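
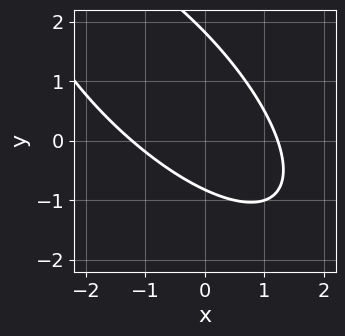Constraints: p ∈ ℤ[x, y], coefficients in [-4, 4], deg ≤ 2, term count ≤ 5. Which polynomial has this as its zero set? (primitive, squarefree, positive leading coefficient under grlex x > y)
deg p = 2.
Putting this together gives p.

2*x^2 + 3*x*y + 2*y^2 - 2*y - 3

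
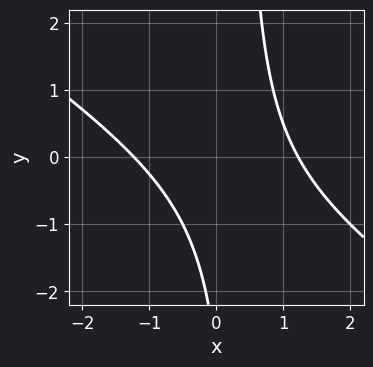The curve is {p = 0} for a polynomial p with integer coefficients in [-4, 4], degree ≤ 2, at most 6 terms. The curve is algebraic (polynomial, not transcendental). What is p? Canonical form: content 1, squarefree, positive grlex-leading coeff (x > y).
2*x^2 + 3*x*y - y - 3

(a) deg p = 2. The shape is more complex than any degree-1 curve.
(b) Reading off the gridlines: it misses every integer gridline on the y-axis.
(c) The integer polynomial consistent with all of this is the stated p.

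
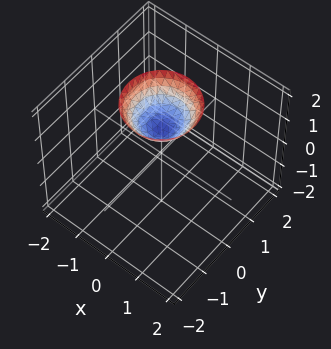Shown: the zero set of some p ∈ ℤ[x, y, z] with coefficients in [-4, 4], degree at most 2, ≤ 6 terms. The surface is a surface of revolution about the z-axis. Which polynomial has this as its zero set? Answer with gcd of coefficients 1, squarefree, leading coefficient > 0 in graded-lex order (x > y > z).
x^2 + y^2 - z + 1

1. Degree: a generic line meets the surface in up to 2 points, so deg p = 2.
2. Symmetries: every cross-section ⟂ z is a circle, so x, y appear only via x² + y².
3. From the axis intercepts and sections: a circular section at z = 2 has radius exactly 1; the surface avoids every integer y-axis point in the box; one z-axis crossing is at z = 1; the surface avoids every integer x-axis point in the box.
4. Fitting integer coefficients to these (and the overall shape) gives p.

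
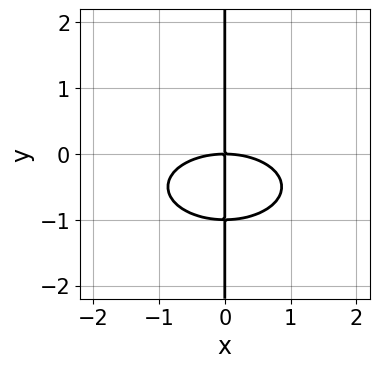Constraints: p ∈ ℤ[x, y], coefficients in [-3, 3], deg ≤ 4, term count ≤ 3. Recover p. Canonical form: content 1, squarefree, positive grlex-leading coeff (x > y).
1. The degree is 3 — no degree-2 curve has this shape.
2. Reading off the gridlines: every point of the y-axis in the box is on the curve; it crosses the x-axis at the gridline x = 0.
3. Fitting integer coefficients to these (and the overall shape) gives p.

x^3 + 3*x*y^2 + 3*x*y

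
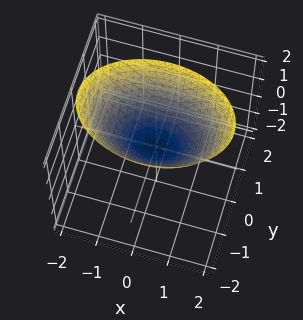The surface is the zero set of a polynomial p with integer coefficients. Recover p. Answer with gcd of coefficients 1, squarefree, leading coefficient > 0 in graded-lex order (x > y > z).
1. deg p = 2.
2. Symmetries: the y ↦ −y reflection is a symmetry, so y appears only in even powers; it's symmetric under x → −x, forcing even powers of x.
3. From the visible intercepts: it meets the y-axis at y = 0 (among the integer gridlines); it crosses the x-axis at the gridline x = 0; one z-axis crossing is at z = 0.
4. Putting this together gives p.

x^2 + 2*y^2 - 2*z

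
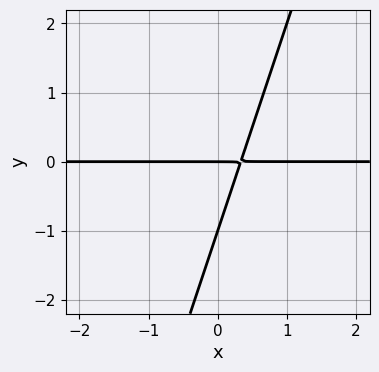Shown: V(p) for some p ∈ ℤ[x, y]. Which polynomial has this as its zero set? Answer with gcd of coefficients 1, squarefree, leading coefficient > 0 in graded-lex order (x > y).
1. Degree: a generic line meets the curve in up to 2 points, so deg p = 2.
2. From the visible intercepts: every point of the x-axis in the box is on the curve; the y-axis gridline crossings are at y ∈ {-1, 0}.
3. Matching integer coefficients to the picture gives p.

3*x*y - y^2 - y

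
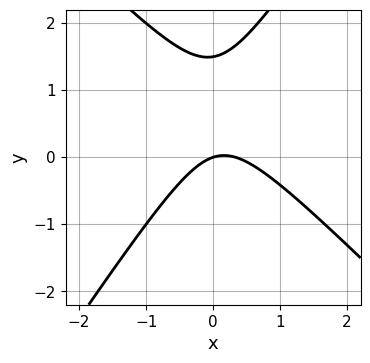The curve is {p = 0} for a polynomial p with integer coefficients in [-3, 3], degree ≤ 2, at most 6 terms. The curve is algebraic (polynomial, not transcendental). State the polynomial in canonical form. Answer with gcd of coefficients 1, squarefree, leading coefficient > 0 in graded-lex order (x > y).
(a) deg p = 2.
(b) Checking where it meets the axes: it crosses the y-axis at the gridline y = 0; it meets the x-axis at x = 0 (among the integer gridlines).
(c) These observations pin down the coefficients.

3*x^2 + x*y - 2*y^2 - x + 3*y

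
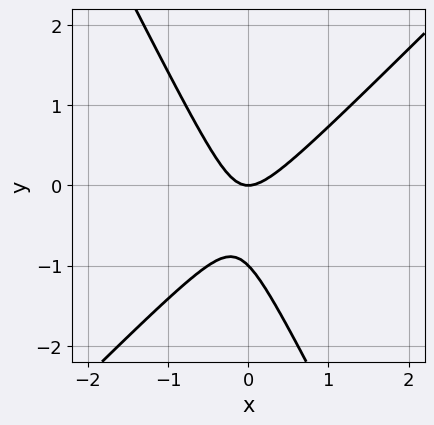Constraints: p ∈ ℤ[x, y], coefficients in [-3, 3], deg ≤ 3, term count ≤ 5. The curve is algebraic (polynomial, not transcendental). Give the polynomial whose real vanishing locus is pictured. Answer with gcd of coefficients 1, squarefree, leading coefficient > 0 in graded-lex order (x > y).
deg p = 2. A generic line meets the curve in up to 2 points.
Against the integer gridlines: among the integer gridlines, it crosses the y-axis at y ∈ {-1, 0}; it meets the x-axis at x = 0 (among the integer gridlines).
Putting this together gives p.

2*x^2 - x*y - y^2 - y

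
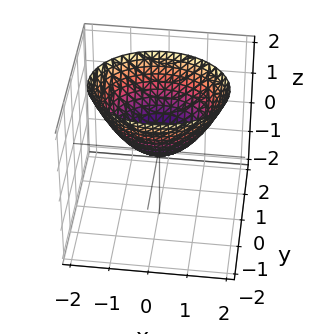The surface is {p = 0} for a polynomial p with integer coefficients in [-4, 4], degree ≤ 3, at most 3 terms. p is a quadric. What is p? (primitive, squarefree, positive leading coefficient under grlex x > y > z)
(a) deg p = 2.
(b) Symmetries: the x ↦ −x reflection is a symmetry, so x appears only in even powers; it's symmetric under y → −y, forcing even powers of y.
(c) Reading off the gridlines: it crosses the y-axis at the gridline y = 0; it crosses the x-axis at the gridline x = 0.
(d) Assembling these constraints gives the stated polynomial.

2*x^2 + 3*y^2 - 3*z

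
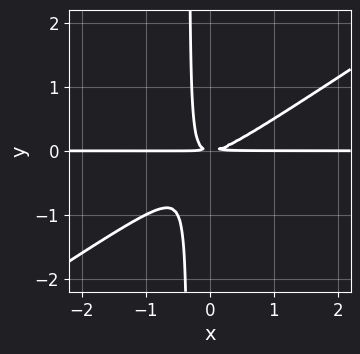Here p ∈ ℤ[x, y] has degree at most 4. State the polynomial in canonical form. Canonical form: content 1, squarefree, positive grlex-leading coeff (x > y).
2*x^2*y - 3*x*y^2 - y^2

(a) deg p = 3. The shape is more complex than any degree-2 curve.
(b) From the visible intercepts: every point of the x-axis in the box is on the curve.
(c) Fitting integer coefficients to these (and the overall shape) gives p.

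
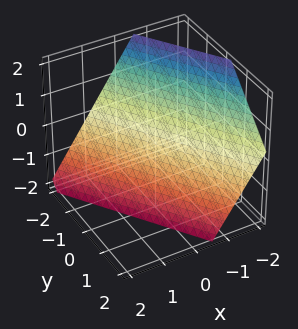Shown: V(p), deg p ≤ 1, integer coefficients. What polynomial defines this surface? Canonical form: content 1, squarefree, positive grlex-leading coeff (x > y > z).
3*x + 2*y + 2*z + 2

(a) The degree is 1 — every cross-section is a straight line — this is a plane.
(b) Checking where it meets the axes: it crosses the y-axis at the gridline y = -1; one z-axis crossing is at z = -1.
(c) Together with the visible shape, these determine p as stated.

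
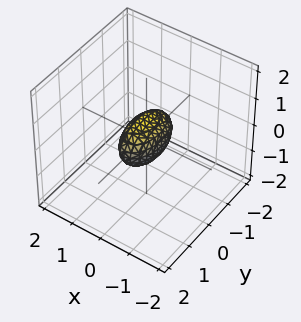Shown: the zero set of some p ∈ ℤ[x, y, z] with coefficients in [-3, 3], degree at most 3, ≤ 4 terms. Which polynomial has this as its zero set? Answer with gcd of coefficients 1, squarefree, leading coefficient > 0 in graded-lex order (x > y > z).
(a) The degree is 2 — bounded and convex; a quadric.
(b) Symmetries: mirror symmetry x ↦ −x ⇒ only even powers of x; the z ↦ −z reflection is a symmetry, so z appears only in even powers; the y ↦ −y reflection is a symmetry, so y appears only in even powers.
(c) Against the integer gridlines: among the integer gridlines, it crosses the y-axis at y ∈ {-1, 1}.
(d) These observations pin down the coefficients.

3*x^2 + y^2 + 2*z^2 - 1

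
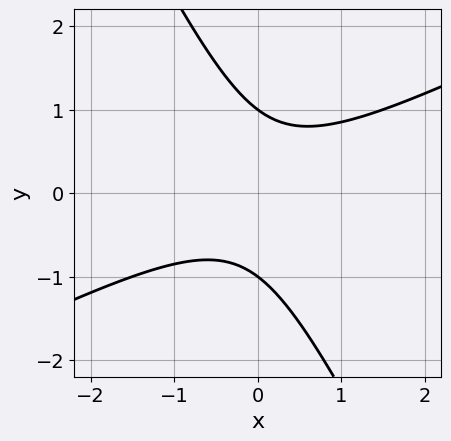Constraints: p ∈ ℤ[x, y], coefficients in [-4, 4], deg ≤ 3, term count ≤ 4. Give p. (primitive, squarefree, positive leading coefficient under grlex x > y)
2*x^2 - 3*x*y - 2*y^2 + 2

Degree: the shape is more complex than any degree-1 curve, so deg p = 2.
Reading off the gridlines: the curve avoids every integer x-axis point in the box; among the integer gridlines, it crosses the y-axis at y ∈ {-1, 1}.
Matching integer coefficients to the picture gives p.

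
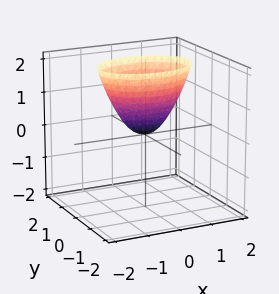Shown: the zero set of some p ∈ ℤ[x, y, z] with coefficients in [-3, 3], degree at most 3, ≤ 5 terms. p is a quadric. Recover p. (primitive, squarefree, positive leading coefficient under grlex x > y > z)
x^2 + 2*y^2 - z

(a) Degree: a paraboloid; a quadric, so deg p = 2.
(b) Symmetries: mirror symmetry x ↦ −x ⇒ only even powers of x; the y ↦ −y reflection is a symmetry, so y appears only in even powers.
(c) Against the integer gridlines: it crosses the x-axis at the gridline x = 0; it crosses the y-axis at the gridline y = 0; it crosses the z-axis at the gridline z = 0.
(d) These observations pin down the coefficients.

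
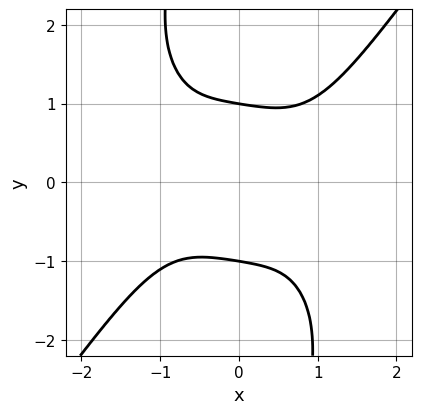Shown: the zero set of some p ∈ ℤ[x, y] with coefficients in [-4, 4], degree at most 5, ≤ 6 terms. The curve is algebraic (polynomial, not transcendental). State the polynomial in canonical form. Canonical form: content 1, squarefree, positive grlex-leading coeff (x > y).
First, deg p = 4.
Next, observable constraints: it misses every integer gridline on the x-axis; among the integer gridlines, it crosses the y-axis at y ∈ {-1, 1}.
Finally, together with the visible shape, these determine p as stated.

2*x^4 - x*y^3 - 3*y^2 + 3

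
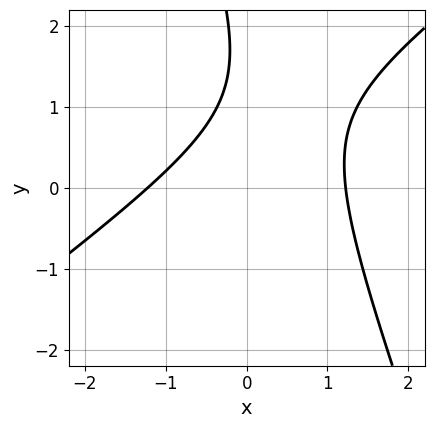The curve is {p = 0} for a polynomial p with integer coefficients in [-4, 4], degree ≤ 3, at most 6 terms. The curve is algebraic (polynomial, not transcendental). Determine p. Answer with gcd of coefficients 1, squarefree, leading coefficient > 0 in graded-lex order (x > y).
2*x^2 - 2*x*y - y^2 + 3*y - 3

First, degree: the shape is more complex than any degree-1 curve, so deg p = 2.
Next, against the integer gridlines: the curve avoids every integer y-axis point in the box.
Finally, together with the visible shape, these determine p as stated.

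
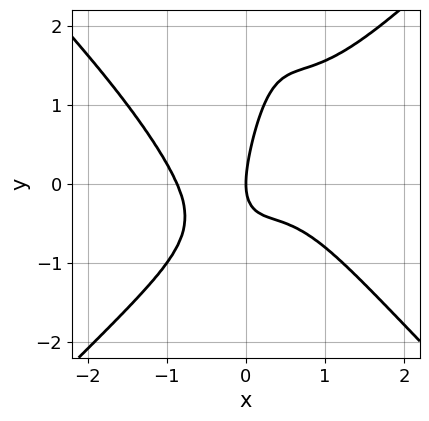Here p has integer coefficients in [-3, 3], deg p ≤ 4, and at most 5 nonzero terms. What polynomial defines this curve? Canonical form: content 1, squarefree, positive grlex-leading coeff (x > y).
3*x^4 - 3*x^2*y^2 + 3*x*y - y^2 + 2*x

1. Degree: the shape is more complex than any degree-3 curve, so deg p = 4.
2. From the axis intercepts and sections: it crosses the x-axis at the gridline x = 0; it crosses the y-axis at the gridline y = 0.
3. The integer polynomial consistent with all of this is the stated p.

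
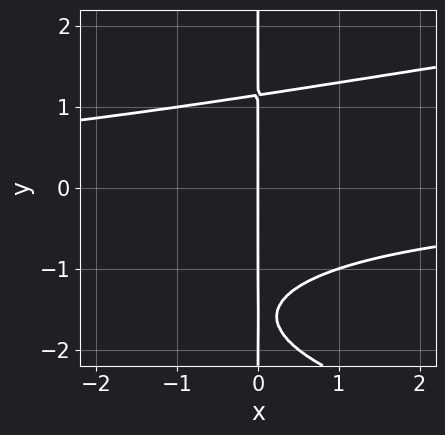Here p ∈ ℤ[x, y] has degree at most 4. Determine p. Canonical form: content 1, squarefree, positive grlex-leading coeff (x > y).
x*y^3 - x^2*y + 2*x*y^2 - x*y - 3*x

1. deg p = 4. A generic line meets the curve in up to 4 points.
2. From the axis intercepts and sections: every point of the y-axis in the box is on the curve; it meets the x-axis at x = 0 (among the integer gridlines).
3. Matching integer coefficients to the picture gives p.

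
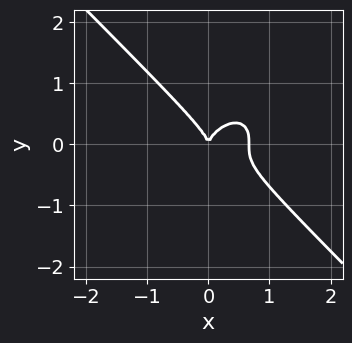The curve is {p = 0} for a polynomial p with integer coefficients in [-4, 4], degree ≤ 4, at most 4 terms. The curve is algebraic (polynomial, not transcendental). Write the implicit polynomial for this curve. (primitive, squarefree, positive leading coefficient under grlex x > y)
1. The degree is 3 — a generic line meets the curve in up to 3 points.
2. From the visible intercepts: it meets the x-axis at x = 0 (among the integer gridlines); it meets the y-axis at y = 0 (among the integer gridlines).
3. The integer polynomial consistent with all of this is the stated p.

3*x^3 + 3*y^3 - 2*x^2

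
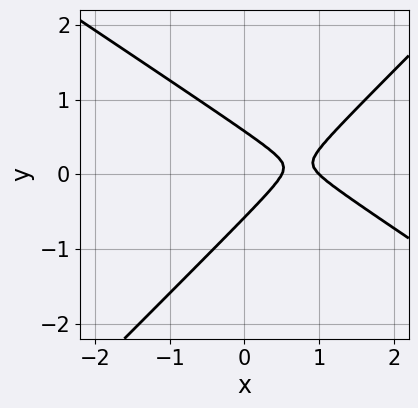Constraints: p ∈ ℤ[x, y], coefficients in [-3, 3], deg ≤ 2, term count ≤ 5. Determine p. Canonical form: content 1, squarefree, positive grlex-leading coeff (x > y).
2*x^2 + x*y - 3*y^2 - 3*x + 1

First, deg p = 2.
Then, from the visible intercepts: one x-axis crossing is at x = 1.
Finally, putting this together gives p.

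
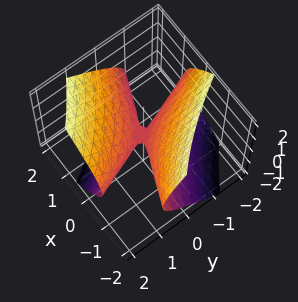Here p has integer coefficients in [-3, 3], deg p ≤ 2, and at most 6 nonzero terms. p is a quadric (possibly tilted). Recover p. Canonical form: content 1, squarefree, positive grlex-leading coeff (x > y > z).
x^2 + 3*x*y - x*z + y^2 - 2*z^2

deg p = 2.
From the visible intercepts: it crosses the y-axis at the gridline y = 0; it crosses the z-axis at the gridline z = 0.
Putting this together gives p.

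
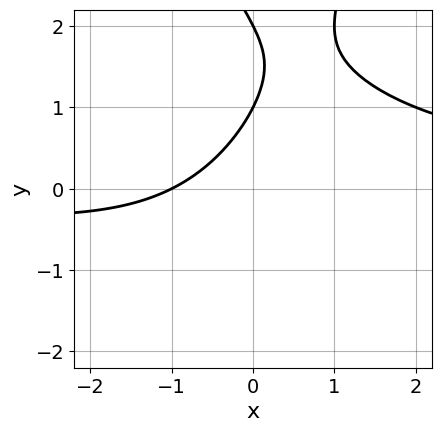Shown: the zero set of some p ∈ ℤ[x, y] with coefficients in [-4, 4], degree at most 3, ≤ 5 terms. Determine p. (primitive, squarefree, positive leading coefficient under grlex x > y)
x^2*y - y^2 - 2*x + 3*y - 2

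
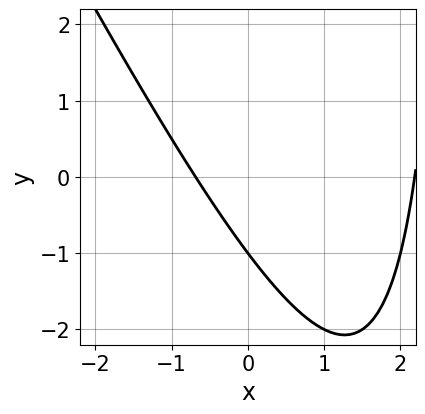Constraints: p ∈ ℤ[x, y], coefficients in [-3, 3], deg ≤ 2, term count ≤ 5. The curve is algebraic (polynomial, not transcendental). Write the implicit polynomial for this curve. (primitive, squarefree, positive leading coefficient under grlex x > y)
Degree: a generic line meets the curve in up to 2 points, so deg p = 2.
From the axis intercepts and sections: it meets the y-axis at y = -1 (among the integer gridlines).
Assembling these constraints gives the stated polynomial.

2*x^2 + x*y - 3*x - 3*y - 3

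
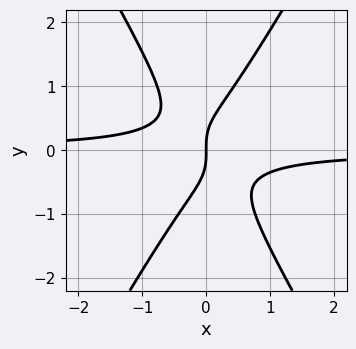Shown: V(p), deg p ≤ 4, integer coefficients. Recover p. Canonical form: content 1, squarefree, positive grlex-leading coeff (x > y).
First, the degree is 3 — the shape is more complex than any degree-2 curve.
Next, against the integer gridlines: it meets the y-axis at y = 0 (among the integer gridlines); one x-axis crossing is at x = 0.
Finally, assembling these constraints gives the stated polynomial.

3*x^2*y - y^3 + x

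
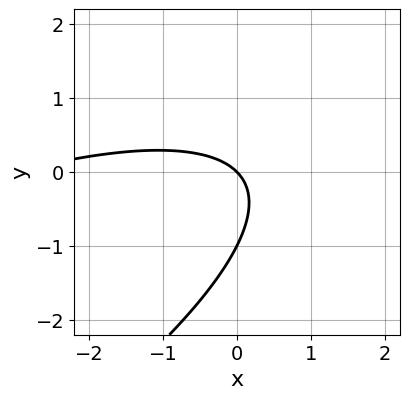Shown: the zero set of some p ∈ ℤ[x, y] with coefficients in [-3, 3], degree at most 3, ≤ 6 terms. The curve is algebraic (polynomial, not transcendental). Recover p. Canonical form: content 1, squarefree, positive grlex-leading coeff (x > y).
1. The degree is 2 — no degree-1 curve has this shape.
2. Against the integer gridlines: among the integer gridlines, it crosses the y-axis at y ∈ {-1, 0}; it meets the x-axis at x = 0 (among the integer gridlines).
3. The integer polynomial consistent with all of this is the stated p.

x^2 - 3*x*y + 3*y^2 + 3*x + 3*y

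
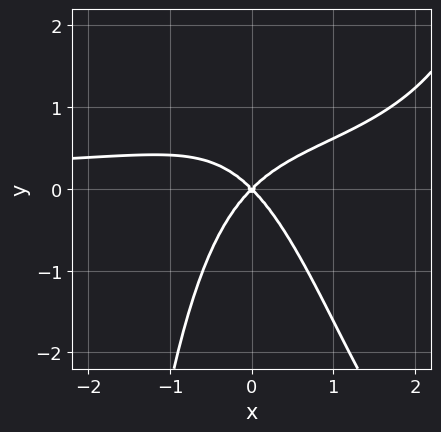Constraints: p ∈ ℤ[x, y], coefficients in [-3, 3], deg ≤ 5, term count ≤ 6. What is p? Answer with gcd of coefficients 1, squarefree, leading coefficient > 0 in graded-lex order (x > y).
The degree is 4 — the shape is more complex than any degree-3 curve.
Reading off the gridlines: it crosses the x-axis at the gridline x = 0; it crosses the y-axis at the gridline y = 0.
These observations pin down the coefficients.

x^3*y - 3*x^2*y + 2*x^2 - 2*y^2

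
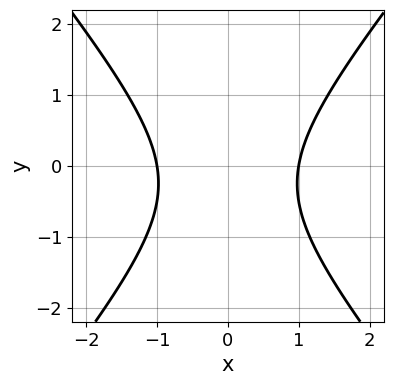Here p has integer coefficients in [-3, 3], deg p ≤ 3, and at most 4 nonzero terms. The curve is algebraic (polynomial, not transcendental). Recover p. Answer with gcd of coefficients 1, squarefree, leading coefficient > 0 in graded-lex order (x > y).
3*x^2 - 2*y^2 - y - 3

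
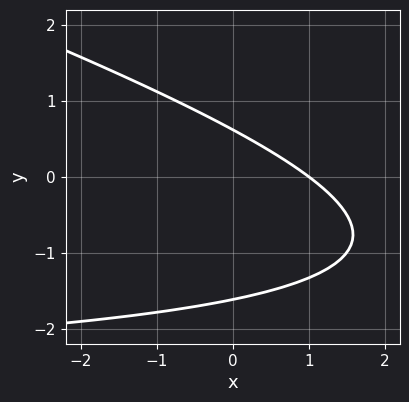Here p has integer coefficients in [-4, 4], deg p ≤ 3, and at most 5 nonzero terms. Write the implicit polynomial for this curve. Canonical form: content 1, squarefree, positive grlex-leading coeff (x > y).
(a) Degree: a generic line meets the curve in up to 2 points, so deg p = 2.
(b) From the axis intercepts and sections: one x-axis crossing is at x = 1.
(c) These observations pin down the coefficients.

x*y + 3*y^2 + 3*x + 3*y - 3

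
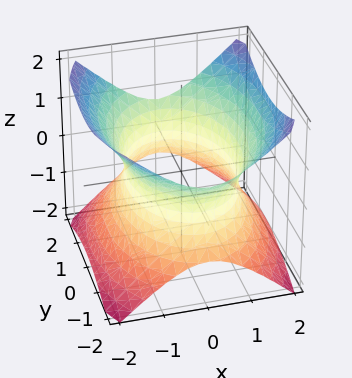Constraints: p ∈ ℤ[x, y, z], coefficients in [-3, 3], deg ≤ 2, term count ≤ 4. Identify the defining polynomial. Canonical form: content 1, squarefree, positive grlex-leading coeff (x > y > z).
2*x^2 + y^2 - 2*z^2 - 3

First, degree: one connected sheet with a waist; a quadric, so deg p = 2.
Next, symmetries: mirror symmetry y ↦ −y ⇒ only even powers of y; mirror symmetry x ↦ −x ⇒ only even powers of x; mirror symmetry z ↦ −z ⇒ only even powers of z.
Then, checking where it meets the axes: no z-intercept at any integer in the box.
Finally, assembling these constraints gives the stated polynomial.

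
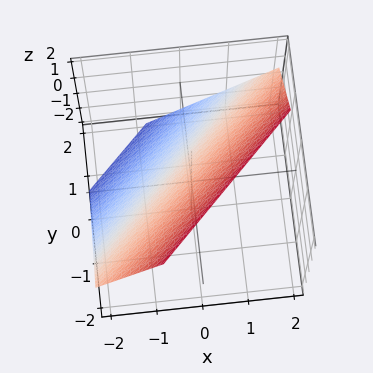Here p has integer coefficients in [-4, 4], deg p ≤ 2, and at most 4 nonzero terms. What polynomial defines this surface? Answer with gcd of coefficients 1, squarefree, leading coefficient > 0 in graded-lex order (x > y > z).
3*x - 3*y - 3*z + 2

1. Degree: the surface is flat (a plane), so deg p = 1.
2. Solving for integer coefficients yields p as stated.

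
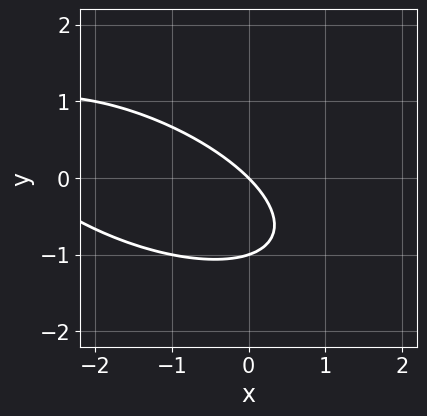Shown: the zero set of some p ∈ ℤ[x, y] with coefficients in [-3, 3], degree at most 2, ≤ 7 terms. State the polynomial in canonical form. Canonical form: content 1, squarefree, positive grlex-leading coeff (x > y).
deg p = 2. The shape is more complex than any degree-1 curve.
From the visible intercepts: one x-axis crossing is at x = 0; the y-axis gridline crossings are at y ∈ {-1, 0}.
Assembling these constraints gives the stated polynomial.

x^2 + 2*x*y + 3*y^2 + 3*x + 3*y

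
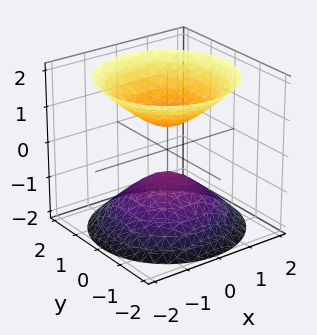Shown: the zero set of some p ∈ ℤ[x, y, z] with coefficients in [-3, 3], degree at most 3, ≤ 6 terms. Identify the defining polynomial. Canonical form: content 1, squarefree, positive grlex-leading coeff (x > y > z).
I count 2 distinct pieces. Treating them together as one polynomial.
The degree is 2 — two separate bowl-shaped sheets opening away from each other; a quadric.
Symmetries: it's symmetric under z → −z, forcing even powers of z; rotational symmetry about the z-axis ⇒ p depends on x, y only through x² + y².
From the visible intercepts: no x-intercept at any integer in the box; a circular section at z = 1 has radius between 0 and 1; no y-intercept at any integer in the box.
Putting this together gives p.

2*x^2 + 2*y^2 - 2*z^2 + 1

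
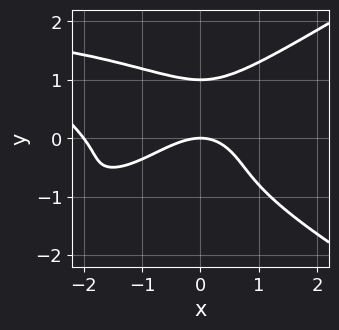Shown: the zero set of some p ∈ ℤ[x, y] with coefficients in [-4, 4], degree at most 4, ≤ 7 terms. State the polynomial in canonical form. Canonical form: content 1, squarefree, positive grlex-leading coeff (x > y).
x^2*y^2 - 3*y^4 + x^3 + 2*x^2 + 3*y

(a) deg p = 4. No degree-3 curve has this shape.
(b) From the visible intercepts: the y-axis gridline crossings are at y ∈ {0, 1}; among the integer gridlines, it crosses the x-axis at x ∈ {-2, 0}.
(c) Solving for integer coefficients yields p as stated.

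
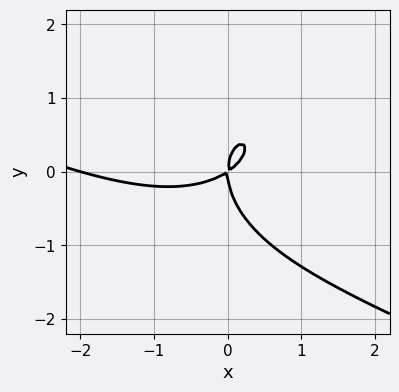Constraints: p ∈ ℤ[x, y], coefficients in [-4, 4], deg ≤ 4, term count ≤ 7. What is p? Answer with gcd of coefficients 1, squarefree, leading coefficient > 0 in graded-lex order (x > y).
x^3 + 2*x^2*y + 2*y^3 + 2*x^2 - 3*x*y

1. The degree is 3 — no degree-2 curve has this shape.
2. Reading off the gridlines: one y-axis crossing is at y = 0; among the integer gridlines, it crosses the x-axis at x ∈ {-2, 0}.
3. Matching integer coefficients to the picture gives p.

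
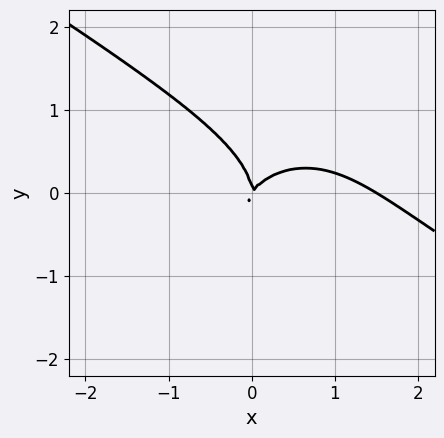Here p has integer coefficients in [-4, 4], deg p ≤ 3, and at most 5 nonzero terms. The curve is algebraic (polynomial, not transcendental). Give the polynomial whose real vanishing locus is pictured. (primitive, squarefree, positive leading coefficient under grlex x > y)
First, degree: a generic line meets the curve in up to 3 points, so deg p = 3.
Then, from the axis intercepts and sections: one x-axis crossing is at x = 0; it crosses the y-axis at the gridline y = 0.
Finally, solving for integer coefficients yields p as stated.

2*x^3 + 2*x^2*y + 3*y^3 - 3*x^2 + 2*x*y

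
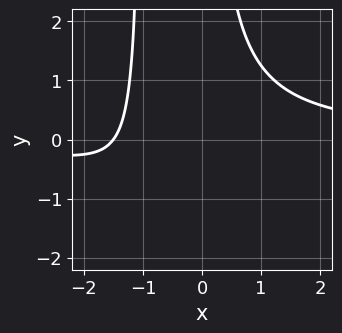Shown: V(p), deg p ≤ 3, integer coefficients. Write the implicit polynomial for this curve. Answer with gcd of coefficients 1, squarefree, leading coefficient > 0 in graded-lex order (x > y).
2*x^2*y + 2*x*y - 2*x - 3

(a) The degree is 3 — no degree-2 curve has this shape.
(b) Checking where it meets the axes: it misses every integer gridline on the y-axis.
(c) The integer polynomial consistent with all of this is the stated p.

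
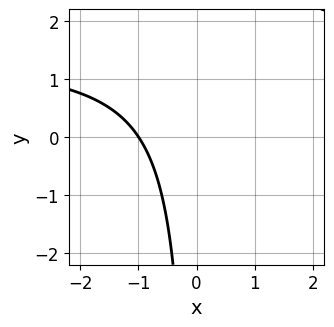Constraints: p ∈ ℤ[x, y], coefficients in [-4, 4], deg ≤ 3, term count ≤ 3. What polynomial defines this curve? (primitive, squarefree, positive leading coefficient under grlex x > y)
2*x*y - 3*x - 3

First, degree: a generic line meets the curve in up to 2 points, so deg p = 2.
Next, against the integer gridlines: it misses every integer gridline on the y-axis; it meets the x-axis at x = -1 (among the integer gridlines).
Finally, matching integer coefficients to the picture gives p.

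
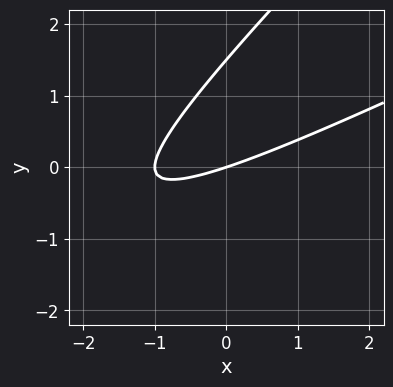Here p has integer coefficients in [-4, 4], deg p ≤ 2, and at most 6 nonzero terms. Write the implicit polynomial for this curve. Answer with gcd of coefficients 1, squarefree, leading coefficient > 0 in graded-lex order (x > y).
1. The degree is 2 — the shape is more complex than any degree-1 curve.
2. Against the integer gridlines: among the integer gridlines, it crosses the x-axis at x ∈ {-1, 0}; one y-axis crossing is at y = 0.
3. Solving for integer coefficients yields p as stated.

x^2 - 3*x*y + 2*y^2 + x - 3*y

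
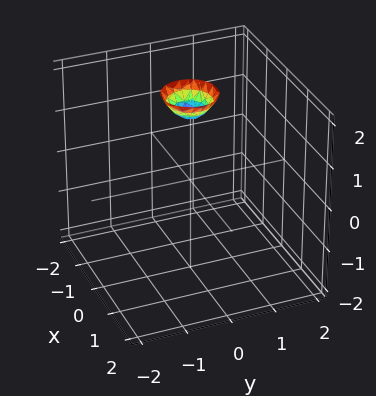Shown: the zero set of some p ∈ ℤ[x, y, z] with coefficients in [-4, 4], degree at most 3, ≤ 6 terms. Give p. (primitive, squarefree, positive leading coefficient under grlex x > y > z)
3*x^2 + 3*y^2 - 2*z + 3

First, deg p = 2.
Next, symmetries: rotational symmetry about the z-axis ⇒ p depends on x, y only through x² + y².
Next, from the axis intercepts and sections: no x-intercept at any integer in the box; it misses every integer gridline on the y-axis.
Finally, the integer polynomial consistent with all of this is the stated p.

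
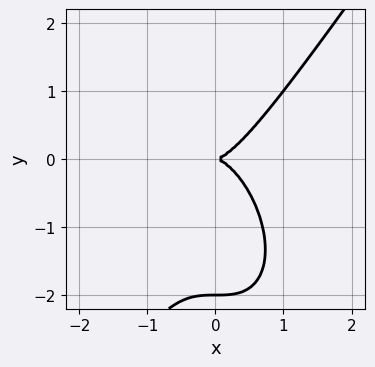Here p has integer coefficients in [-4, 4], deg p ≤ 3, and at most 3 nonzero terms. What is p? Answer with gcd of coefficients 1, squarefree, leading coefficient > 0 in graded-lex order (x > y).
3*x^3 - y^3 - 2*y^2

(a) deg p = 3.
(b) Observable constraints: it meets the x-axis at x = 0 (among the integer gridlines); the y-axis gridline crossings are at y ∈ {-2, 0}.
(c) Matching integer coefficients to the picture gives p.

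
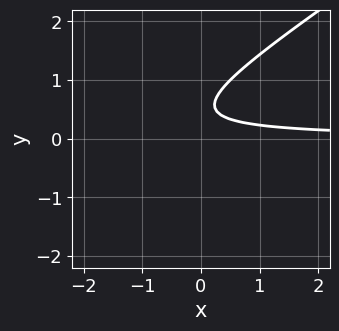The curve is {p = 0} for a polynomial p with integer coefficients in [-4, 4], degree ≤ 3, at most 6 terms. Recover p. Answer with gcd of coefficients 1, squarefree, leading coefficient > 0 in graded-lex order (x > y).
2*x*y - 3*y^2 + 3*y - 1

The degree is 2 — the shape is more complex than any degree-1 curve.
Checking where it meets the axes: it misses every integer gridline on the x-axis; no y-intercept at any integer in the box.
Assembling these constraints gives the stated polynomial.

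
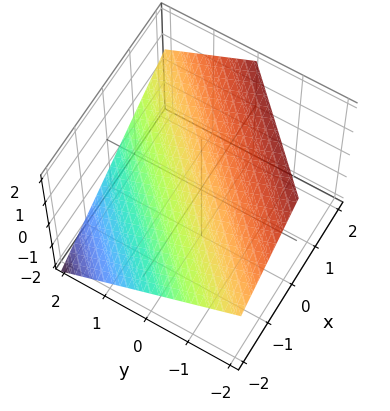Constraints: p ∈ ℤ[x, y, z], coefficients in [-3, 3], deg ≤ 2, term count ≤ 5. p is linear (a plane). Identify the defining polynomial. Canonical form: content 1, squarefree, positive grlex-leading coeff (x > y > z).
2*x - 2*y - 3*z + 2

First, degree: the surface is flat (a plane), so deg p = 1.
Next, observable constraints: it meets the x-axis at x = -1 (among the integer gridlines); it crosses the y-axis at the gridline y = 1.
Finally, these observations pin down the coefficients.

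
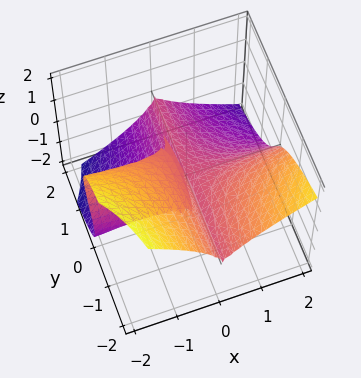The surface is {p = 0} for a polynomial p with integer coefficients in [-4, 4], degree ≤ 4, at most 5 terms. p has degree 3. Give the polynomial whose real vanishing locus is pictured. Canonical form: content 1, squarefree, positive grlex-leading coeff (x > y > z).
x^2*y + z^3 + x*z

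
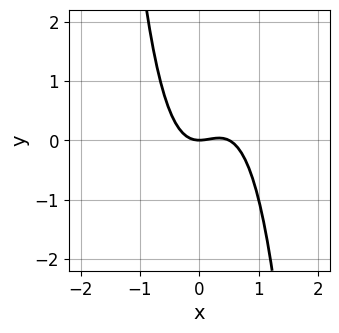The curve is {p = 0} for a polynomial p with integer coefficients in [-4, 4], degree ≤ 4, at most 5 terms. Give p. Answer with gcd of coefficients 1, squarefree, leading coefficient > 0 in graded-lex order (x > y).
2*x^3 - x^2 + y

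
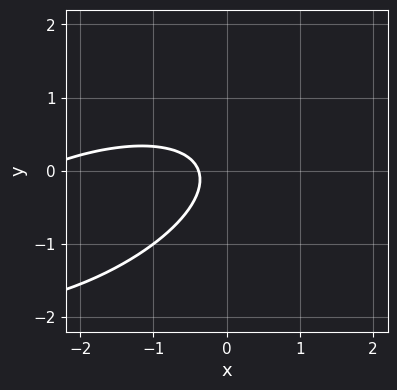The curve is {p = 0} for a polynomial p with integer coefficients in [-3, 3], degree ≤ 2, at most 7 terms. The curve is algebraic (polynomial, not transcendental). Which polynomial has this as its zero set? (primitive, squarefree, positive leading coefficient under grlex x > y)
x^2 - 2*x*y + 3*y^2 + 3*x + 1

First, deg p = 2.
Next, checking where it meets the axes: no y-intercept at any integer in the box.
Finally, the integer polynomial consistent with all of this is the stated p.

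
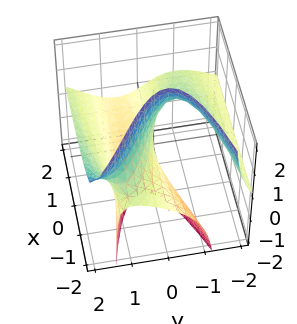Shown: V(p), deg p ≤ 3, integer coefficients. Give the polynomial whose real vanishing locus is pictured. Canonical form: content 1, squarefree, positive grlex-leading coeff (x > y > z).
(a) The degree is 3 — no degree-2 surface has this shape.
(b) Against the integer gridlines: every point of the z-axis in the box is on the surface; one y-axis crossing is at y = 0.
(c) Assembling these constraints gives the stated polynomial. Check: (-1, 0, 0) on the x-axis lies on the surface, and p(-1, 0, 0) = 0. ✓

y^3 - 2*y^2*z - 2*x*z + y^2 - 3*y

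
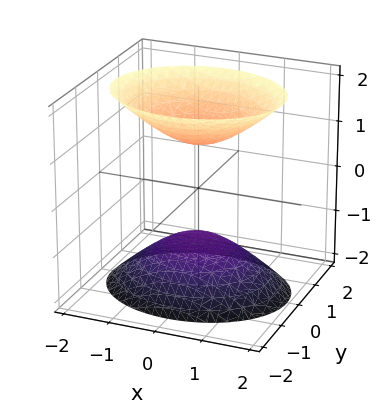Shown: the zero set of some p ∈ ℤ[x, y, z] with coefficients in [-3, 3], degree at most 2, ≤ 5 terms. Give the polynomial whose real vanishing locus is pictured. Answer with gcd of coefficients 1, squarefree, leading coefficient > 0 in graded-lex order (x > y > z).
2*x^2 + 3*y^2 - 2*z^2 + 2

First, I count 2 distinct pieces. They look like related sheets of one shape, so recover p as a whole.
Then, the degree is 2 — two sheets facing apart; a quadric.
Next, symmetries: it's symmetric under z → −z, forcing even powers of z; it's symmetric under x → −x, forcing even powers of x; the y ↦ −y reflection is a symmetry, so y appears only in even powers.
Then, from the axis intercepts and sections: no y-intercept at any integer in the box; the surface avoids every integer x-axis point in the box; among the integer gridlines, it crosses the z-axis at z ∈ {-1, 1}.
Finally, assembling these constraints gives the stated polynomial.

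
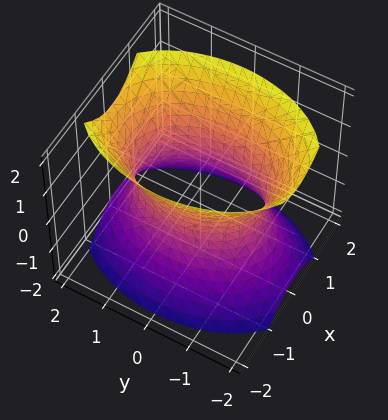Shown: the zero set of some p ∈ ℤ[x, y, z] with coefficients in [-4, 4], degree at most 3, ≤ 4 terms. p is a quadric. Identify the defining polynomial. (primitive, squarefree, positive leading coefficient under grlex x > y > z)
2*x^2 + y^2 - z^2 - 2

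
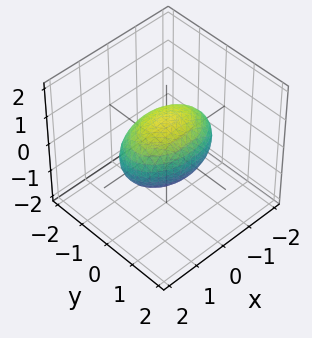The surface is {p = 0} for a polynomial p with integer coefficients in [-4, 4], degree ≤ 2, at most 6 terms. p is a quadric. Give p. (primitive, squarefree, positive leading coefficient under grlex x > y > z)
x^2 + 2*y^2 + 2*z^2 - 2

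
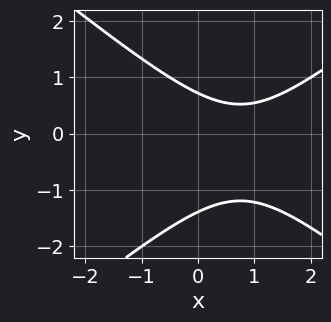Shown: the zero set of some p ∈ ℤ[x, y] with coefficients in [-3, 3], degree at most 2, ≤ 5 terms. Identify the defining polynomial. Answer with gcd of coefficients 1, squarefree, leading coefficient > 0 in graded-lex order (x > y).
First, the degree is 2 — the shape is more complex than any degree-1 curve.
Next, against the integer gridlines: it misses every integer gridline on the x-axis.
Finally, fitting integer coefficients to these (and the overall shape) gives p.

2*x^2 - 3*y^2 - 3*x - 2*y + 3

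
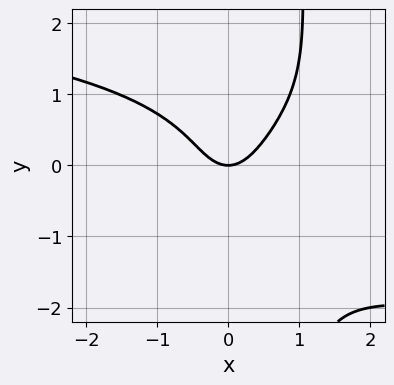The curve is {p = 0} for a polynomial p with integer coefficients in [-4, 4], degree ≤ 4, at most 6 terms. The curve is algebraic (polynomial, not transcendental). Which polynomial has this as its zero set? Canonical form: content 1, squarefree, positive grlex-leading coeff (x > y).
2*x*y^3 - 2*y^3 + 3*x^2 - 2*y

Degree: the shape is more complex than any degree-3 curve, so deg p = 4.
Against the integer gridlines: it meets the y-axis at y = 0 (among the integer gridlines); it meets the x-axis at x = 0 (among the integer gridlines).
Matching integer coefficients to the picture gives p.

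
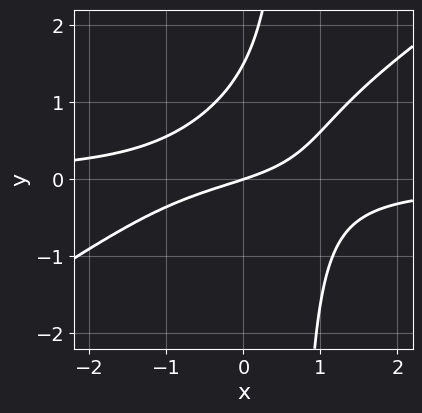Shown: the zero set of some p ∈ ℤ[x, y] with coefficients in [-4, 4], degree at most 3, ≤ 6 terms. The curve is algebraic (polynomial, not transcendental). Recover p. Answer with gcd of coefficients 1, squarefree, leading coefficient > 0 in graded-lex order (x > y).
2*x^2*y - 3*x*y^2 + 2*y^2 + x - 3*y

(a) Degree: a generic line meets the curve in up to 3 points, so deg p = 3.
(b) Reading off the gridlines: one x-axis crossing is at x = 0; it crosses the y-axis at the gridline y = 0.
(c) Together with the visible shape, these determine p as stated.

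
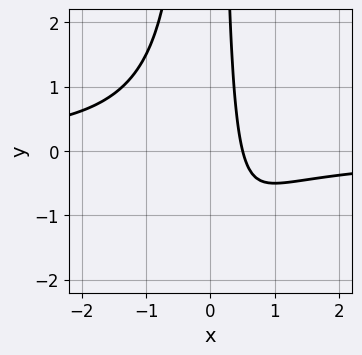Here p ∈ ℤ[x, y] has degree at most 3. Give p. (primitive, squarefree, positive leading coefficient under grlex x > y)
2*x^2*y + 2*x - 1

deg p = 3. The shape is more complex than any degree-2 curve.
Against the integer gridlines: the curve avoids every integer y-axis point in the box.
Together with the visible shape, these determine p as stated.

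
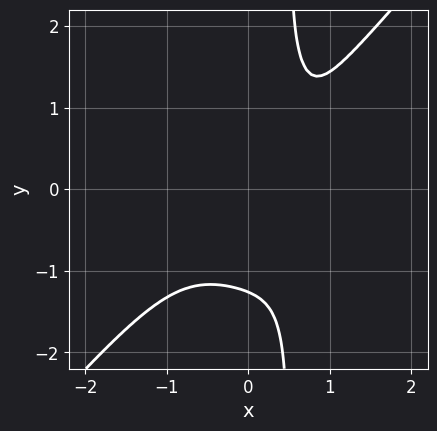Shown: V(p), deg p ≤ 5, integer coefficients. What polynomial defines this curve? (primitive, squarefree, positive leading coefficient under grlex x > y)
3*x^4 - 2*x*y^3 + y^3 - 2*x + 2

Degree: no degree-3 curve has this shape, so deg p = 4.
Checking where it meets the axes: the curve avoids every integer x-axis point in the box.
Together with the visible shape, these determine p as stated.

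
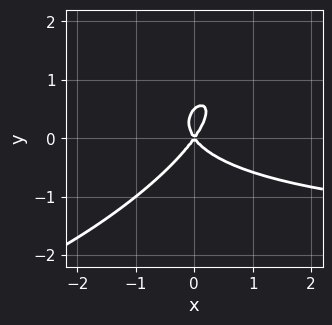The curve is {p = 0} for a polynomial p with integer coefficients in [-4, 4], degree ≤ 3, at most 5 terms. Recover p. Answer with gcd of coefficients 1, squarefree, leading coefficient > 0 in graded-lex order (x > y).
x^2*y - 2*x*y^2 + 2*y^3 + 2*x^2 - y^2

First, deg p = 3. The shape is more complex than any degree-2 curve.
Then, from the visible intercepts: it crosses the y-axis at the gridline y = 0; it crosses the x-axis at the gridline x = 0.
Finally, these observations pin down the coefficients.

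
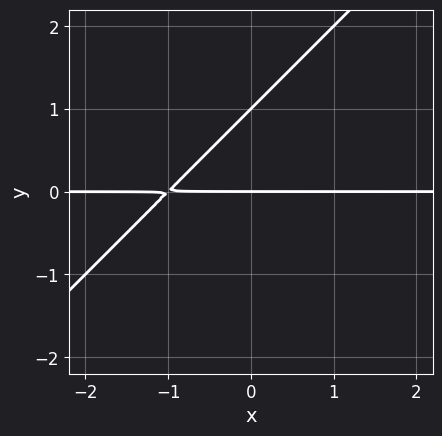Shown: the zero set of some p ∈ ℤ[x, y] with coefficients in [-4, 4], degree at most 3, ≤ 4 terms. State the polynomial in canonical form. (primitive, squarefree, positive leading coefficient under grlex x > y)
Degree: a generic line meets the curve in up to 2 points, so deg p = 2.
Observable constraints: among the integer gridlines, it crosses the y-axis at y ∈ {0, 1}; every point of the x-axis in the box is on the curve.
Assembling these constraints gives the stated polynomial.

x*y - y^2 + y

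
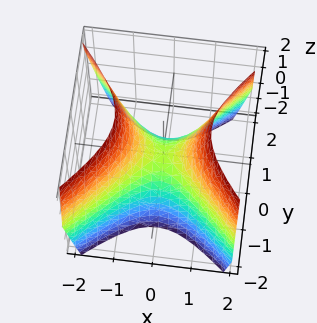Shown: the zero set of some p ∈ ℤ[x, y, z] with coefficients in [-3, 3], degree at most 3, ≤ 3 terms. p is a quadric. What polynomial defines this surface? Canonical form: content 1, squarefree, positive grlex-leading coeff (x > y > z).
3*x^2 - 3*y^2 - 2*z

First, degree: a hyperbolic paraboloid; a quadric, so deg p = 2.
Then, symmetries: it's symmetric under y → −y, forcing even powers of y; it's symmetric under x → −x, forcing even powers of x.
Then, checking where it meets the axes: it crosses the x-axis at the gridline x = 0; one y-axis crossing is at y = 0.
Finally, these observations pin down the coefficients.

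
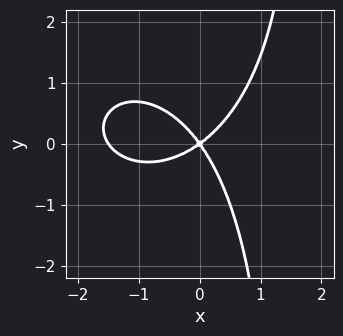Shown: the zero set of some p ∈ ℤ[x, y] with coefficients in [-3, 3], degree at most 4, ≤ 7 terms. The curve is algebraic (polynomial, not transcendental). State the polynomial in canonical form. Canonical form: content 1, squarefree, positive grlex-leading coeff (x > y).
2*x^3 + 2*x*y^2 + 3*x^2 - 2*x*y - 3*y^2

First, the degree is 3 — a generic line meets the curve in up to 3 points.
Then, against the integer gridlines: one y-axis crossing is at y = 0; one x-axis crossing is at x = 0.
Finally, solving for integer coefficients yields p as stated.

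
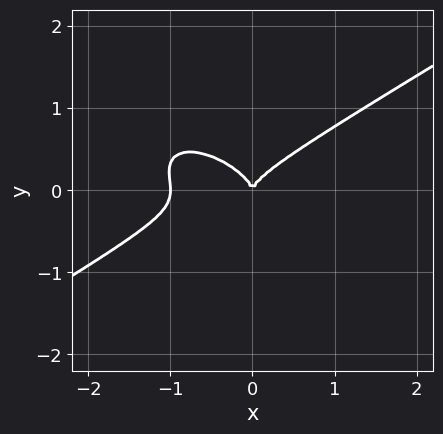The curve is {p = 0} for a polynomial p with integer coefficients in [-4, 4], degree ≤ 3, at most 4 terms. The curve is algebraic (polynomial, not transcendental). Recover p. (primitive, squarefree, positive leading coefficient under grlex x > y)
Degree: a generic line meets the curve in up to 3 points, so deg p = 3.
Observable constraints: one y-axis crossing is at y = 0; among the integer gridlines, it crosses the x-axis at x ∈ {-1, 0}.
Putting this together gives p.

x^3 - x*y^2 - 3*y^3 + x^2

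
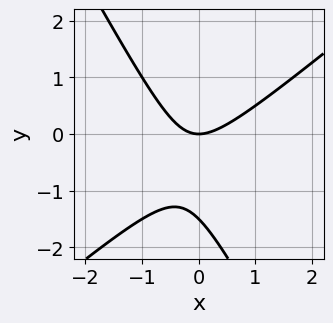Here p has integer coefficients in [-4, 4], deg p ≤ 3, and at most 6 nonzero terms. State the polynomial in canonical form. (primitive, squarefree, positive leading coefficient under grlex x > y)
3*x^2 - 2*x*y - 2*y^2 - 3*y

The degree is 2 — the shape is more complex than any degree-1 curve.
From the visible intercepts: it crosses the y-axis at the gridline y = 0; it crosses the x-axis at the gridline x = 0.
Putting this together gives p.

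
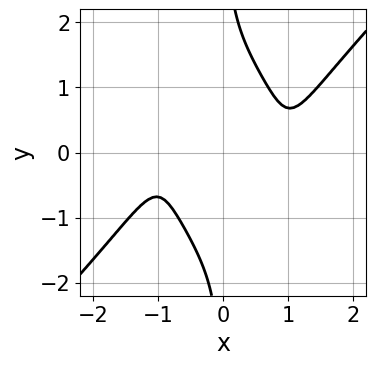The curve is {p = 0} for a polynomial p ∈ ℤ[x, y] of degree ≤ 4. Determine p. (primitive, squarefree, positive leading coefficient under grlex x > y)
(a) deg p = 4.
(b) From the axis intercepts and sections: the curve avoids every integer y-axis point in the box; no x-intercept at any integer in the box.
(c) Assembling these constraints gives the stated polynomial.

2*x^4 - x^3*y - x*y^3 - 3*x^2 + 2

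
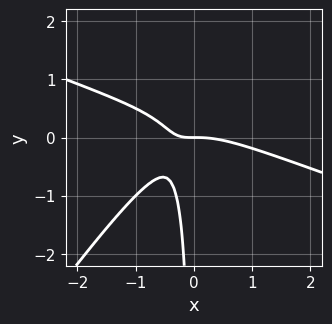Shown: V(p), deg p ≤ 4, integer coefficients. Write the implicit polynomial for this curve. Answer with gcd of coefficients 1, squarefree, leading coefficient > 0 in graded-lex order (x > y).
x^3 + 2*x^2*y - 2*x*y^2 + 2*x*y + y

(a) Degree: no degree-2 curve has this shape, so deg p = 3.
(b) From the axis intercepts and sections: it crosses the y-axis at the gridline y = 0; it meets the x-axis at x = 0 (among the integer gridlines).
(c) Assembling these constraints gives the stated polynomial.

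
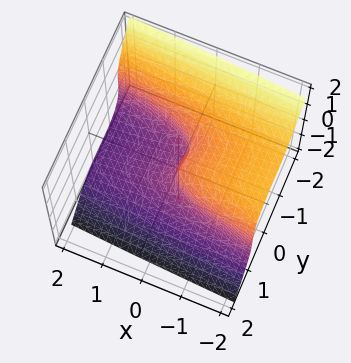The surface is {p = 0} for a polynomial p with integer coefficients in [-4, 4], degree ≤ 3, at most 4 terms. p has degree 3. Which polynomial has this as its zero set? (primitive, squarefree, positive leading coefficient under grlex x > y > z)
3*y^3 + 2*z^3 + 2*y^2 + 2*x

(a) The degree is 3 — no degree-2 surface has this shape.
(b) Against the integer gridlines: it meets the x-axis at x = 0 (among the integer gridlines); one z-axis crossing is at z = 0; one y-axis crossing is at y = 0.
(c) Solving for integer coefficients yields p as stated.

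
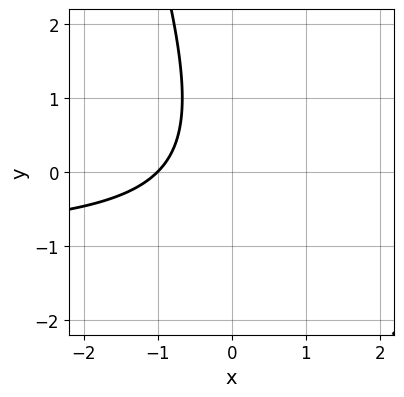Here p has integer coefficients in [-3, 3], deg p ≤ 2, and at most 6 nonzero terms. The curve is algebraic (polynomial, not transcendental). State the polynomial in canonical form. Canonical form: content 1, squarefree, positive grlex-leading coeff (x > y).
1. Degree: no degree-1 curve has this shape, so deg p = 2.
2. Reading off the gridlines: it crosses the x-axis at the gridline x = -1; no y-intercept at any integer in the box.
3. Together with the visible shape, these determine p as stated.

3*x*y + y^2 + 3*x + 3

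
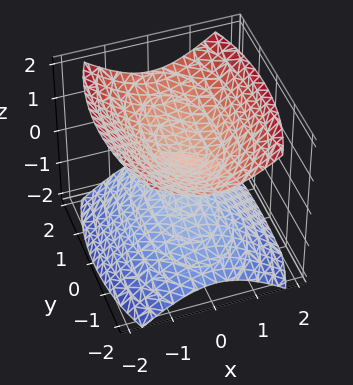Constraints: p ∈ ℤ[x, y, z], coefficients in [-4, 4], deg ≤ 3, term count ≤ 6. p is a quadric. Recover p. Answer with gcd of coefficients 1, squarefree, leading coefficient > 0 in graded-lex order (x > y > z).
3*x^2 + y^2 - 3*z^2 + 1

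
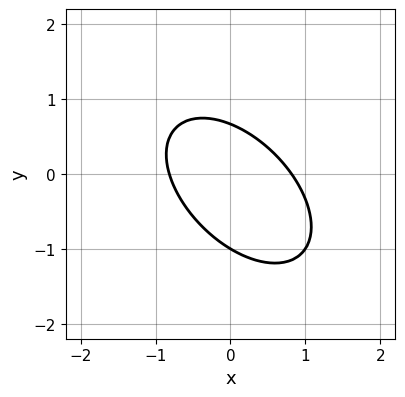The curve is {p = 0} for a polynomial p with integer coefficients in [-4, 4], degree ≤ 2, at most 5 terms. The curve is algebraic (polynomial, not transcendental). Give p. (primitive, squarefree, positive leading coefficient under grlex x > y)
3*x^2 + 3*x*y + 3*y^2 + y - 2

First, deg p = 2. A generic line meets the curve in up to 2 points.
Next, against the integer gridlines: it meets the y-axis at y = -1 (among the integer gridlines).
Finally, together with the visible shape, these determine p as stated.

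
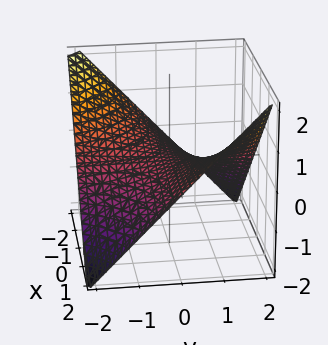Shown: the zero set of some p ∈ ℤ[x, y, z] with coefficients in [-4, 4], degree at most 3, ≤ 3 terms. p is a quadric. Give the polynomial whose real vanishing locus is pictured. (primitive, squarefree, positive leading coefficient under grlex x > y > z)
1. The degree is 2 — a hyperbolic paraboloid; a quadric.
2. Reading off the gridlines: it meets the z-axis at z = 0 (among the integer gridlines); every point of the x-axis in the box is on the surface; the visible y-axis segment lies entirely on the surface.
3. Assembling these constraints gives the stated polynomial.

x*y - 2*z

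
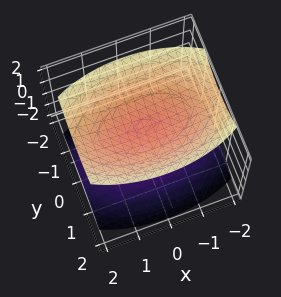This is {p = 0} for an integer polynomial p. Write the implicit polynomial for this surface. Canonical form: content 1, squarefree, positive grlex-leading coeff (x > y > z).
x^2 + 3*y^2 - 3*z^2 + 3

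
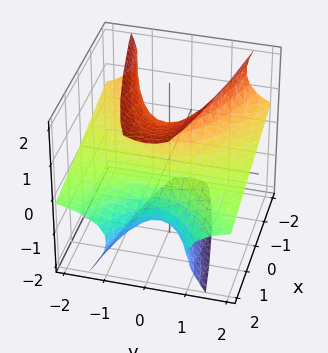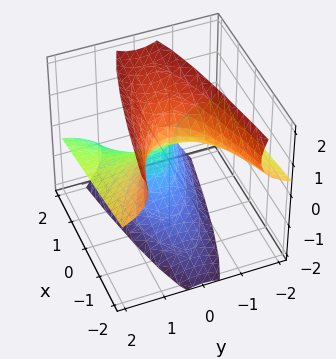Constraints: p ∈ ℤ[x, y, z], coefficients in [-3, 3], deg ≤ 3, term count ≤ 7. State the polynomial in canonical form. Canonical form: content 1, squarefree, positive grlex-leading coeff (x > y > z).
(a) Degree: the shape is more complex than any degree-2 surface, so deg p = 3.
(b) From the axis intercepts and sections: no y-intercept at any integer in the box; it crosses the z-axis at the gridline z = 1.
(c) Putting this together gives p.

2*y^2*z - z^3 + 2*x + 2*z - 1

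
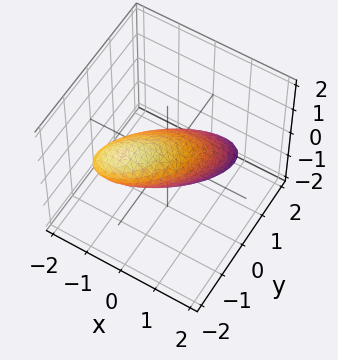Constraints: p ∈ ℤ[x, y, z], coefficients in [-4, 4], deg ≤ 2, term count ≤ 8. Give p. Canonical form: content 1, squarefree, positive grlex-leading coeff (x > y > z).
2*x^2 - 2*x*y + 2*y^2 + 3*y*z + 3*z^2 - 2

1. Degree: the shape is more complex than any degree-1 surface, so deg p = 2.
2. Reading off the gridlines: among the integer gridlines, it crosses the x-axis at x ∈ {-1, 1}; among the integer gridlines, it crosses the y-axis at y ∈ {-1, 1}.
3. Assembling these constraints gives the stated polynomial.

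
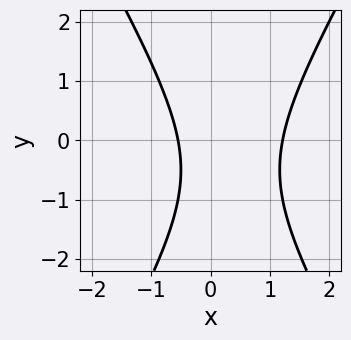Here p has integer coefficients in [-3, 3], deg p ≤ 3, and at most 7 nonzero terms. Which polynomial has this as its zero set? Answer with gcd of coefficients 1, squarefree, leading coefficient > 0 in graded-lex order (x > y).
3*x^2 - y^2 - 2*x - y - 2

(a) deg p = 2.
(b) Checking where it meets the axes: no y-intercept at any integer in the box.
(c) These observations pin down the coefficients.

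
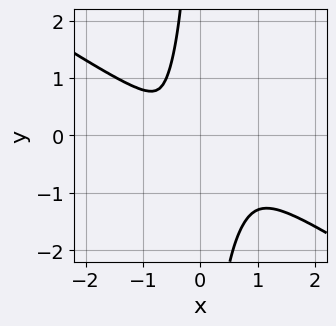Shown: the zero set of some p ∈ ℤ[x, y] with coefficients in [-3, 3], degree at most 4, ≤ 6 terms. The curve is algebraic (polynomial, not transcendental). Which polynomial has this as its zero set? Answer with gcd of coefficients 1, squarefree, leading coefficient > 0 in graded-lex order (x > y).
x^4 - x^2*y^2 + 2*x*y^3 + x*y^2 + 2*y^2

(a) deg p = 4. A generic line meets the curve in up to 4 points.
(b) Solving for integer coefficients yields p as stated.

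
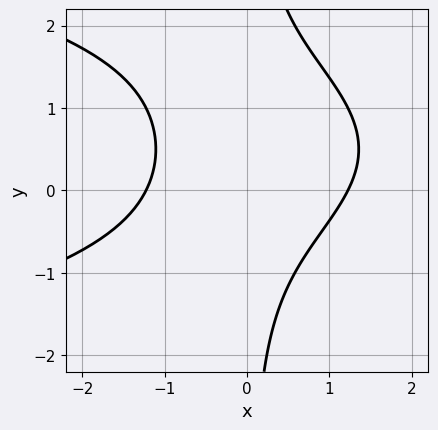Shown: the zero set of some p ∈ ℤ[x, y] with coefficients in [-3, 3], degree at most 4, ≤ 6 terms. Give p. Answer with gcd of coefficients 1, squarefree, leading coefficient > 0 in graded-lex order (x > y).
The degree is 3 — no degree-2 curve has this shape.
Against the integer gridlines: no y-intercept at any integer in the box.
Together with the visible shape, these determine p as stated.

2*x*y^2 + 2*x^2 - 2*x*y - 3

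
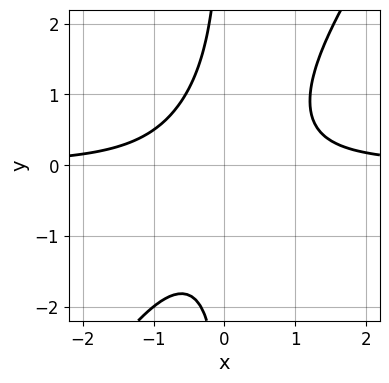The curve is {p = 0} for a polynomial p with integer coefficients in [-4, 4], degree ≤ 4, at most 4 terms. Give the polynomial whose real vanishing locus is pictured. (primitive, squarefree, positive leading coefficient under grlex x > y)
3*x^2*y - 2*x*y^2 - 2

1. deg p = 3.
2. Checking where it meets the axes: no x-intercept at any integer in the box; it misses every integer gridline on the y-axis.
3. Together with the visible shape, these determine p as stated.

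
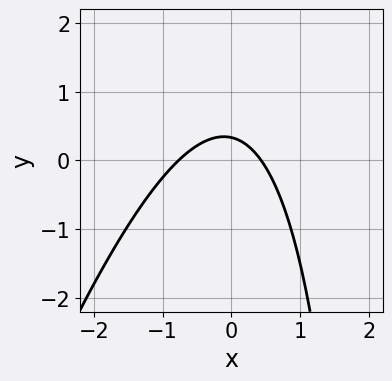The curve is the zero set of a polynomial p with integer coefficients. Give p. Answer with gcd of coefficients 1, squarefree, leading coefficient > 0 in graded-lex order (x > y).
3*x^2 - x*y + x + 3*y - 1

First, deg p = 2.
Finally, putting this together gives p.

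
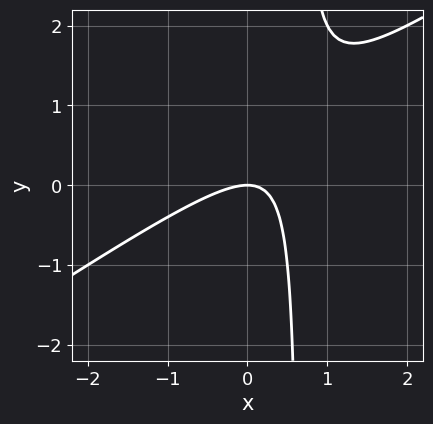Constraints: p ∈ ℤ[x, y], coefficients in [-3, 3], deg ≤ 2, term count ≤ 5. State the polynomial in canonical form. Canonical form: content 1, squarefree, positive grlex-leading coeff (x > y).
First, the degree is 2 — a generic line meets the curve in up to 2 points.
Next, observable constraints: it crosses the y-axis at the gridline y = 0; it crosses the x-axis at the gridline x = 0.
Finally, solving for integer coefficients yields p as stated.

2*x^2 - 3*x*y + 2*y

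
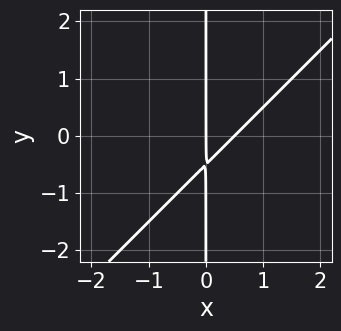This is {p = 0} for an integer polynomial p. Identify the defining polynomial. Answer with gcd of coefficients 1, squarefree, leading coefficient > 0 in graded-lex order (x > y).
deg p = 2. No degree-1 curve has this shape.
Checking where it meets the axes: every point of the y-axis in the box is on the curve; one x-axis crossing is at x = 0.
Fitting integer coefficients to these (and the overall shape) gives p.

2*x^2 - 2*x*y - x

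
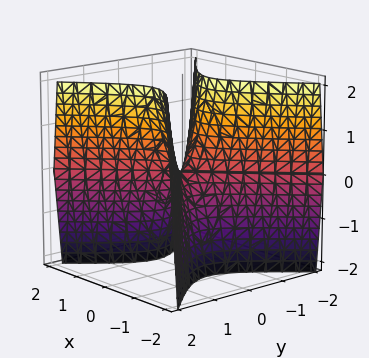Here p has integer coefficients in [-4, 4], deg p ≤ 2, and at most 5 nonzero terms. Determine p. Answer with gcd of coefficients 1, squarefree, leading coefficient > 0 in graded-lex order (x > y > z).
3*x^2 - 3*y^2 + z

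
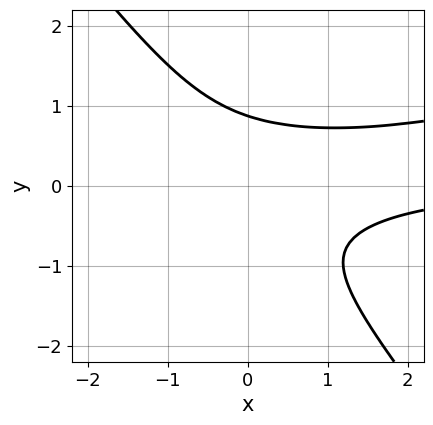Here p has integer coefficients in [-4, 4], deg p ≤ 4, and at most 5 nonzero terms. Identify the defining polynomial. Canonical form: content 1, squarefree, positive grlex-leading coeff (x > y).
(a) The degree is 3 — a generic line meets the curve in up to 3 points.
(b) From the axis intercepts and sections: the curve avoids every integer x-axis point in the box.
(c) Assembling these constraints gives the stated polynomial.

x^2*y - 3*x*y^2 - 3*y^3 + 2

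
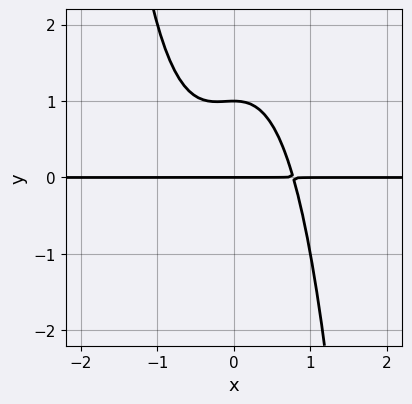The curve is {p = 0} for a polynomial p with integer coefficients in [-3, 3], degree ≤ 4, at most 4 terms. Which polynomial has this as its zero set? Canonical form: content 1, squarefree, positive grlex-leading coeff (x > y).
3*x^3*y + x^2*y + 2*y^2 - 2*y

First, the degree is 4 — a generic line meets the curve in up to 4 points.
Then, against the integer gridlines: the visible x-axis segment lies entirely on the curve; the y-axis gridline crossings are at y ∈ {0, 1}.
Finally, matching integer coefficients to the picture gives p.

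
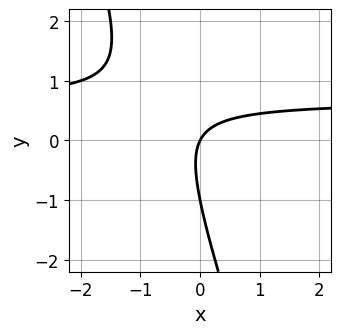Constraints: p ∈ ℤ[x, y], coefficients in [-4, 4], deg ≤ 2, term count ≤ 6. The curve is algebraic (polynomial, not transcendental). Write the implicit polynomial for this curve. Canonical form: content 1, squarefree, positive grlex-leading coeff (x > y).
First, degree: the shape is more complex than any degree-1 curve, so deg p = 2.
Next, reading off the gridlines: the y-axis gridline crossings are at y ∈ {-1, 0}; it crosses the x-axis at the gridline x = 0.
Finally, matching integer coefficients to the picture gives p.

3*x*y + y^2 - 2*x + y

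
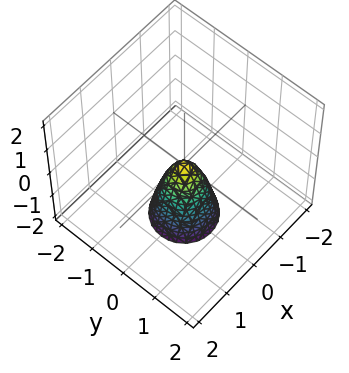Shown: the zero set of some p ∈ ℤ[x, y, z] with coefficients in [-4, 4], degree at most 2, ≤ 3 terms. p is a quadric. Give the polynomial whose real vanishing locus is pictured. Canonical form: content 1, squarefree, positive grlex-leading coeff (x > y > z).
3*x^2 + 3*y^2 + z

deg p = 2. A paraboloid; a quadric.
Symmetries: rotational symmetry about the z-axis ⇒ p depends on x, y only through x² + y².
Against the integer gridlines: it meets the z-axis at z = 0 (among the integer gridlines); it meets the x-axis at x = 0 (among the integer gridlines).
The integer polynomial consistent with all of this is the stated p.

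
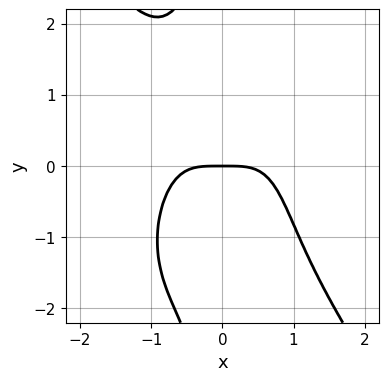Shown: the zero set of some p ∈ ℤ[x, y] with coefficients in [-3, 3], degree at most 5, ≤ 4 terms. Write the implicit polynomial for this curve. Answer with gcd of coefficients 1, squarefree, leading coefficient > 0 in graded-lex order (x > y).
(a) Degree: a generic line meets the curve in up to 4 points, so deg p = 4.
(b) Reading off the gridlines: it meets the x-axis at x = 0 (among the integer gridlines); one y-axis crossing is at y = 0.
(c) These observations pin down the coefficients.

3*x^4 + x*y^3 + 3*y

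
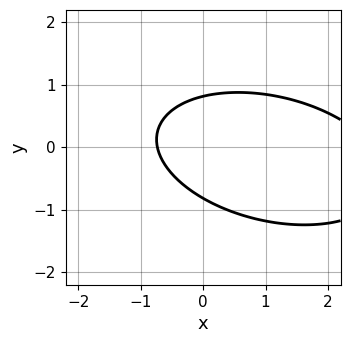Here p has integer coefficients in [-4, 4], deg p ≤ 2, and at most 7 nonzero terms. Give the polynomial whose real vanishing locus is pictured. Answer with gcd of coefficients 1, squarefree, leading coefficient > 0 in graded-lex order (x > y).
x^2 + x*y + 3*y^2 - 2*x - 2

deg p = 2. A generic line meets the curve in up to 2 points.
Solving for integer coefficients yields p as stated.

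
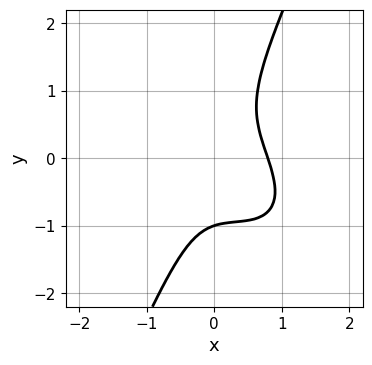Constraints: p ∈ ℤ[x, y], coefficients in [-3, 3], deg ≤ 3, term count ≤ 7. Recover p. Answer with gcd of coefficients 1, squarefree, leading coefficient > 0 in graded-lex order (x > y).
2*x^3 + 2*x^2*y + x*y^2 - y^3 - 1

First, deg p = 3. The shape is more complex than any degree-2 curve.
Then, against the integer gridlines: one y-axis crossing is at y = -1.
Finally, putting this together gives p.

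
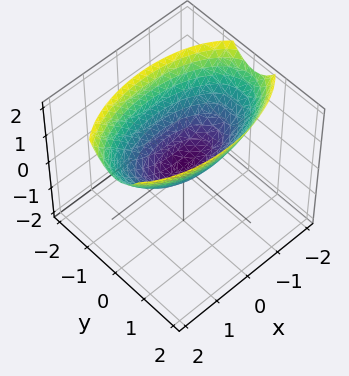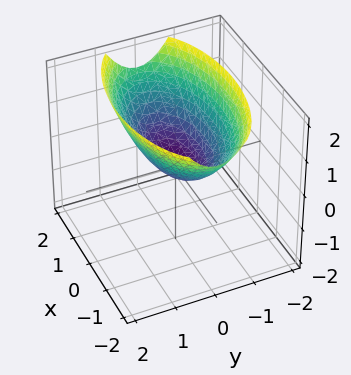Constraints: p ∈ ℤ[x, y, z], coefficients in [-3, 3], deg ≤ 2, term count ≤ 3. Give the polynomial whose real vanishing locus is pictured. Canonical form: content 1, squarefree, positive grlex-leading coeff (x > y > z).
First, the degree is 2 — a single bowl opening along one axis; a quadric.
Then, symmetries: mirror symmetry x ↦ −x ⇒ only even powers of x; it's symmetric under y → −y, forcing even powers of y.
Then, checking where it meets the axes: it crosses the z-axis at the gridline z = 0; one y-axis crossing is at y = 0; it meets the x-axis at x = 0 (among the integer gridlines).
Finally, solving for integer coefficients yields p as stated.

x^2 + 3*y^2 - 3*z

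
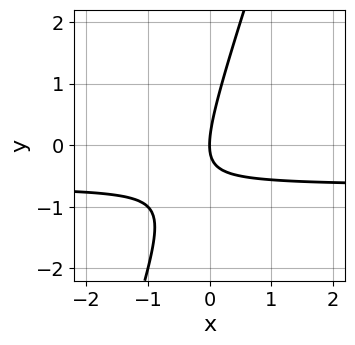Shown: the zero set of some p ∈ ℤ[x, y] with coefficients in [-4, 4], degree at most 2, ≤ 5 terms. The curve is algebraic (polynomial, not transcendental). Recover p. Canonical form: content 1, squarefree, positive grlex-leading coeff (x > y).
3*x*y - y^2 + 2*x

1. deg p = 2. The shape is more complex than any degree-1 curve.
2. Checking where it meets the axes: one y-axis crossing is at y = 0; it meets the x-axis at x = 0 (among the integer gridlines).
3. Together with the visible shape, these determine p as stated.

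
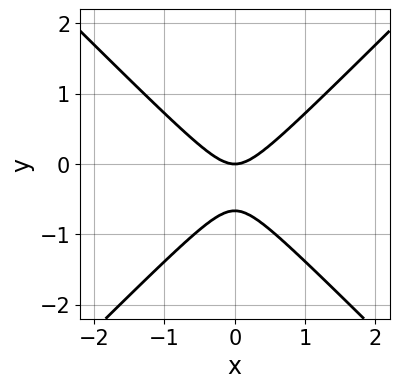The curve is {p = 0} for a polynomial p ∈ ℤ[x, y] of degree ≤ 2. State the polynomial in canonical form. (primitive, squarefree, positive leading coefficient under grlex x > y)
3*x^2 - 3*y^2 - 2*y

First, degree: a generic line meets the curve in up to 2 points, so deg p = 2.
Then, symmetries: mirror symmetry x ↦ −x ⇒ only even powers of x.
Then, against the integer gridlines: it meets the x-axis at x = 0 (among the integer gridlines); one y-axis crossing is at y = 0.
Finally, matching integer coefficients to the picture gives p.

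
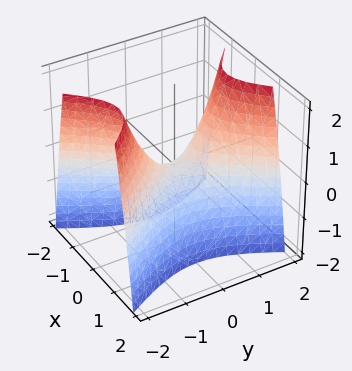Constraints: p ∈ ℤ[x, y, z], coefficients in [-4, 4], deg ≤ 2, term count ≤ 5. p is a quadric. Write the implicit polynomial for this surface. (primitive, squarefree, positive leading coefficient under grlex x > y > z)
2*x^2 - y^2 + z

First, the degree is 2 — a hyperbolic paraboloid; a quadric.
Next, symmetries: the y ↦ −y reflection is a symmetry, so y appears only in even powers; it's symmetric under x → −x, forcing even powers of x.
Next, from the visible intercepts: it meets the x-axis at x = 0 (among the integer gridlines); one y-axis crossing is at y = 0; it crosses the z-axis at the gridline z = 0.
Finally, solving for integer coefficients yields p as stated.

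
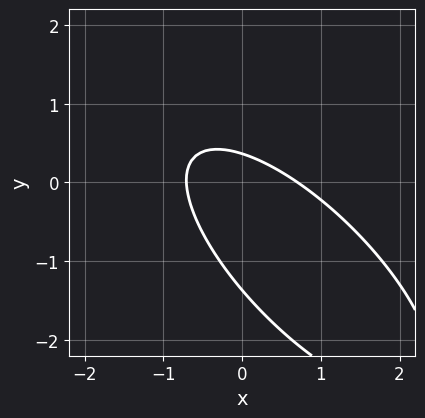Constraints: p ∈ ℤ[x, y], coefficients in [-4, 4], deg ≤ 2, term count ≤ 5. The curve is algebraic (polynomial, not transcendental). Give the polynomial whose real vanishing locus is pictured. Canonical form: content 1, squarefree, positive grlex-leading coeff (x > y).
2*x^2 + 3*x*y + 2*y^2 + 2*y - 1

1. The degree is 2 — the shape is more complex than any degree-1 curve.
2. Matching integer coefficients to the picture gives p.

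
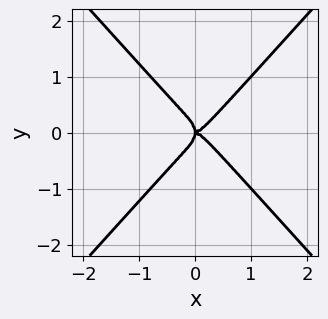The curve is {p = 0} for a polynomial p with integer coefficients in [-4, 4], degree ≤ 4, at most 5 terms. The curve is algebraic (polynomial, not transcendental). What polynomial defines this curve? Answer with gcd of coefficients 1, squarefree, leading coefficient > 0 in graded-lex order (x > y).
3*x^4 - 2*y^4 - x*y^2

1. Degree: a generic line meets the curve in up to 4 points, so deg p = 4.
2. Symmetries: mirror symmetry y ↦ −y ⇒ only even powers of y.
3. Reading off the gridlines: it crosses the x-axis at the gridline x = 0; one y-axis crossing is at y = 0.
4. Solving for integer coefficients yields p as stated.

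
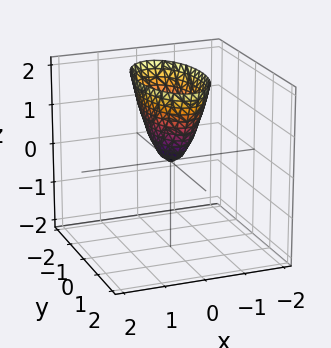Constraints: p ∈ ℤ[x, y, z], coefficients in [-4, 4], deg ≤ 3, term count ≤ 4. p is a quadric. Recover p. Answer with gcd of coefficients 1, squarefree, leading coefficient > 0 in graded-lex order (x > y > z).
3*x^2 + y^2 - z

(a) deg p = 2.
(b) Symmetries: the x ↦ −x reflection is a symmetry, so x appears only in even powers; it's symmetric under y → −y, forcing even powers of y.
(c) Observable constraints: one x-axis crossing is at x = 0; one y-axis crossing is at y = 0; one z-axis crossing is at z = 0.
(d) Solving for integer coefficients yields p as stated.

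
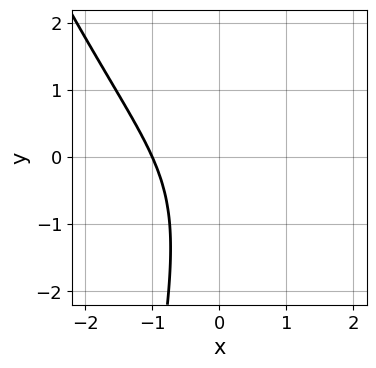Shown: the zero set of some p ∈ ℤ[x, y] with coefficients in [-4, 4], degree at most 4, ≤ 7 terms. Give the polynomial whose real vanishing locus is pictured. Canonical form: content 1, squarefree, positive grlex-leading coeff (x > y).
3*x^3 + x^2*y - 3*x*y + y^2 + 3

1. Degree: the shape is more complex than any degree-2 curve, so deg p = 3.
2. From the axis intercepts and sections: it crosses the x-axis at the gridline x = -1; no y-intercept at any integer in the box.
3. Matching integer coefficients to the picture gives p.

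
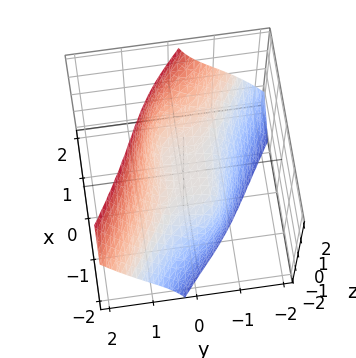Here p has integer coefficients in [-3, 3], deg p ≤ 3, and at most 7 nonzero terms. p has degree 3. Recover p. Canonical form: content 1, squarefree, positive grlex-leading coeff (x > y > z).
x^3 + 3*x*y*z + 3*y^3 + y^2 - 3*z

1. deg p = 3. The shape is more complex than any degree-2 surface.
2. Against the integer gridlines: it meets the y-axis at y = 0 (among the integer gridlines); one x-axis crossing is at x = 0; it crosses the z-axis at the gridline z = 0.
3. Fitting integer coefficients to these (and the overall shape) gives p.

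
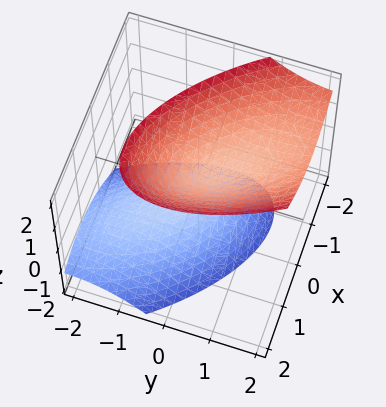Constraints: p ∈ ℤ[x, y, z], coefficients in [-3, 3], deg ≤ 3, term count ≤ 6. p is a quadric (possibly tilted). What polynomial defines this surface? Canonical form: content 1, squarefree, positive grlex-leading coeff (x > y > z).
3*x^2 + 3*x*y + 2*y^2 - 2*y*z - 2*z^2 + 1

(a) The picture has 2 separate pieces. Treating them together as one polynomial.
(b) The degree is 2 — no degree-1 surface has this shape.
(c) From the visible intercepts: it misses every integer gridline on the y-axis; it misses every integer gridline on the x-axis.
(d) Matching integer coefficients to the picture gives p.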